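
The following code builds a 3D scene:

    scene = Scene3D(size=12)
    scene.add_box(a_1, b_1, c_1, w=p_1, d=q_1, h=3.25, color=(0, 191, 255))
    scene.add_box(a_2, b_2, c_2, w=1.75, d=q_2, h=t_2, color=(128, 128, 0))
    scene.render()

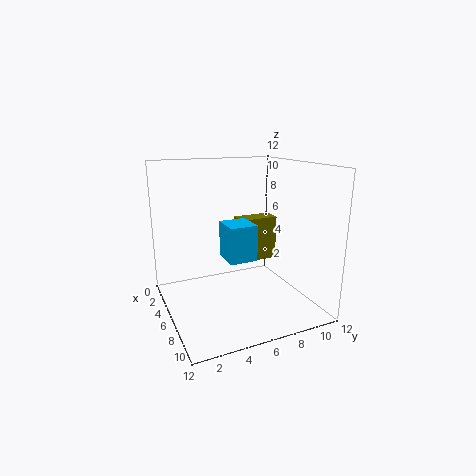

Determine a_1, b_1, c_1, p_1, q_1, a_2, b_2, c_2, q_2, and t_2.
a_1 = 3; b_1 = 5.5; c_1 = 3.5; p_1 = 2.75; q_1 = 2.5; a_2 = 1.25; b_2 = 7.75; c_2 = 2.25; q_2 = 3.75; t_2 = 4.25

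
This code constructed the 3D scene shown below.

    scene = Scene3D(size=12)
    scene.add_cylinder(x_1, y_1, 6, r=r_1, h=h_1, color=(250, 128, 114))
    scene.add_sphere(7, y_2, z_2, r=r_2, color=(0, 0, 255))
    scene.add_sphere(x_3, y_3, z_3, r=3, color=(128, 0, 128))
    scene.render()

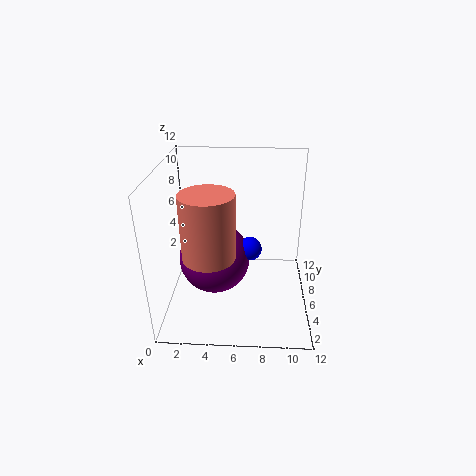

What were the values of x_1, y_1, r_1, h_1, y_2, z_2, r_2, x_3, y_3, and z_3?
x_1 = 4, y_1 = 3, r_1 = 2, h_1 = 5, y_2 = 6, z_2 = 5, r_2 = 1, x_3 = 4, y_3 = 6, z_3 = 4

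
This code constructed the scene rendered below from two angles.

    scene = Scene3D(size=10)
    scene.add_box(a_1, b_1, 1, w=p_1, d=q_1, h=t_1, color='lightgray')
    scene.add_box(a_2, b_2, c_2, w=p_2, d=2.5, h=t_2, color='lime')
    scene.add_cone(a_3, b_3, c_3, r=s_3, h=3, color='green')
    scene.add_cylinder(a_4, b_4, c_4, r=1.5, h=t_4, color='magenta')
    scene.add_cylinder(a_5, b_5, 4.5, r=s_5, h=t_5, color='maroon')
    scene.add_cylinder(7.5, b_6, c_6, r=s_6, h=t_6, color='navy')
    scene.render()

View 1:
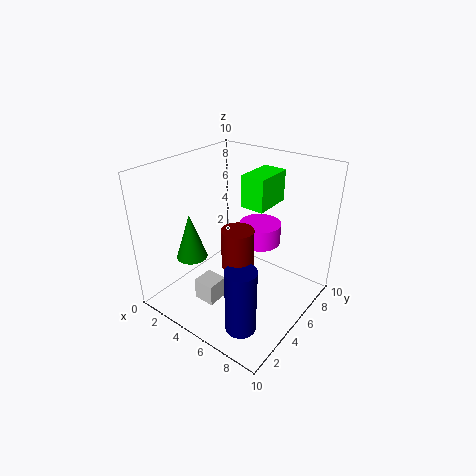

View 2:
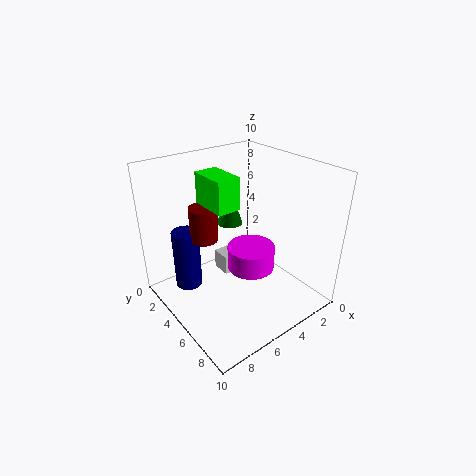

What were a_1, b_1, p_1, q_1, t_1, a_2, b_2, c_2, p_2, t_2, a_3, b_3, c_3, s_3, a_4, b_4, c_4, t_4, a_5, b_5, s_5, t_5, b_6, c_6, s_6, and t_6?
a_1 = 3.5; b_1 = 2; p_1 = 1.5; q_1 = 1.5; t_1 = 1.5; a_2 = 6; b_2 = 4; c_2 = 8; p_2 = 1.5; t_2 = 2; a_3 = 3.5; b_3 = 2; c_3 = 4.5; s_3 = 1; a_4 = 5.5; b_4 = 7; c_4 = 4; t_4 = 1.5; a_5 = 6.5; b_5 = 3; s_5 = 1; t_5 = 2.5; b_6 = 2; c_6 = 0.5; s_6 = 1; t_6 = 4.5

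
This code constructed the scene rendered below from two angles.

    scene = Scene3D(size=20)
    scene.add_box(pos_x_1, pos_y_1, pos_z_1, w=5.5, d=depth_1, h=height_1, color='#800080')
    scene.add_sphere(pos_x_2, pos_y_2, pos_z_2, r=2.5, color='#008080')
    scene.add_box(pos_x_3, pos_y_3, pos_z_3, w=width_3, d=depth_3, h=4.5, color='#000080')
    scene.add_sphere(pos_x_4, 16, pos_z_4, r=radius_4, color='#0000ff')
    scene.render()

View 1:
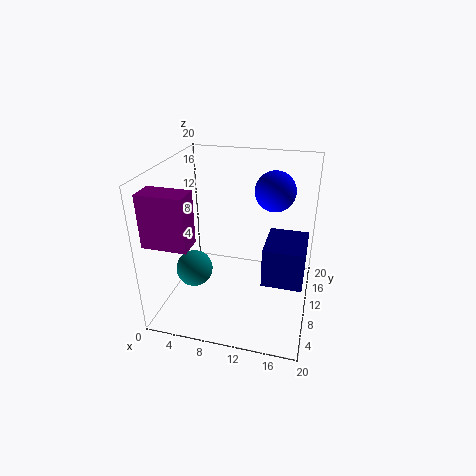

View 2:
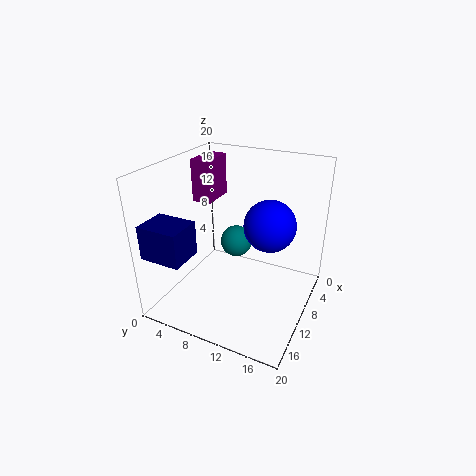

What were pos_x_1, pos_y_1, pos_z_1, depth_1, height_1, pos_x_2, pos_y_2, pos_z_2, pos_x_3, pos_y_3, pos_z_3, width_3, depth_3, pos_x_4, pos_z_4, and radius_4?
pos_x_1 = 1; pos_y_1 = 0.5; pos_z_1 = 12.5; depth_1 = 3; height_1 = 6.5; pos_x_2 = 4.5; pos_y_2 = 7; pos_z_2 = 6; pos_x_3 = 15; pos_y_3 = 1; pos_z_3 = 9.5; width_3 = 4.5; depth_3 = 5.5; pos_x_4 = 14; pos_z_4 = 15; radius_4 = 3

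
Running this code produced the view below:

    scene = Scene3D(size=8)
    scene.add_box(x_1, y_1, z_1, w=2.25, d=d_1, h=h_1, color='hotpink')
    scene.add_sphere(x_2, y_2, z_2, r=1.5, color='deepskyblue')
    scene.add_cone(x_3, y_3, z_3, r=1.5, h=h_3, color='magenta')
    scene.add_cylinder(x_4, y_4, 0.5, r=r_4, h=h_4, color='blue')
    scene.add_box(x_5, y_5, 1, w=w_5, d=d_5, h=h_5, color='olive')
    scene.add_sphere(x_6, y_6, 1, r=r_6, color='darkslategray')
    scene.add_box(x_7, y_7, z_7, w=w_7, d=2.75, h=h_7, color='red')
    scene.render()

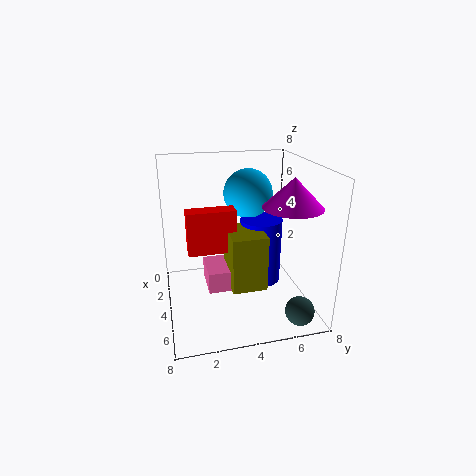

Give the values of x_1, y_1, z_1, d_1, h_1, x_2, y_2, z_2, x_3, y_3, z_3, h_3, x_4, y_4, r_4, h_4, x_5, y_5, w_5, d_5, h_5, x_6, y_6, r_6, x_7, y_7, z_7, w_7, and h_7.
x_1 = 2
y_1 = 2.25
z_1 = 0.75
d_1 = 2.5
h_1 = 1.25
x_2 = 1.5
y_2 = 5.25
z_2 = 5.75
x_3 = 6
y_3 = 6.25
z_3 = 6.25
h_3 = 1.5
x_4 = 2.75
y_4 = 5.75
r_4 = 1.25
h_4 = 4
x_5 = 2.5
y_5 = 3.5
w_5 = 2.5
d_5 = 2
h_5 = 3.25
x_6 = 7.25
y_6 = 6.5
r_6 = 0.75
x_7 = 2.75
y_7 = 1.25
z_7 = 3
w_7 = 1
h_7 = 2.5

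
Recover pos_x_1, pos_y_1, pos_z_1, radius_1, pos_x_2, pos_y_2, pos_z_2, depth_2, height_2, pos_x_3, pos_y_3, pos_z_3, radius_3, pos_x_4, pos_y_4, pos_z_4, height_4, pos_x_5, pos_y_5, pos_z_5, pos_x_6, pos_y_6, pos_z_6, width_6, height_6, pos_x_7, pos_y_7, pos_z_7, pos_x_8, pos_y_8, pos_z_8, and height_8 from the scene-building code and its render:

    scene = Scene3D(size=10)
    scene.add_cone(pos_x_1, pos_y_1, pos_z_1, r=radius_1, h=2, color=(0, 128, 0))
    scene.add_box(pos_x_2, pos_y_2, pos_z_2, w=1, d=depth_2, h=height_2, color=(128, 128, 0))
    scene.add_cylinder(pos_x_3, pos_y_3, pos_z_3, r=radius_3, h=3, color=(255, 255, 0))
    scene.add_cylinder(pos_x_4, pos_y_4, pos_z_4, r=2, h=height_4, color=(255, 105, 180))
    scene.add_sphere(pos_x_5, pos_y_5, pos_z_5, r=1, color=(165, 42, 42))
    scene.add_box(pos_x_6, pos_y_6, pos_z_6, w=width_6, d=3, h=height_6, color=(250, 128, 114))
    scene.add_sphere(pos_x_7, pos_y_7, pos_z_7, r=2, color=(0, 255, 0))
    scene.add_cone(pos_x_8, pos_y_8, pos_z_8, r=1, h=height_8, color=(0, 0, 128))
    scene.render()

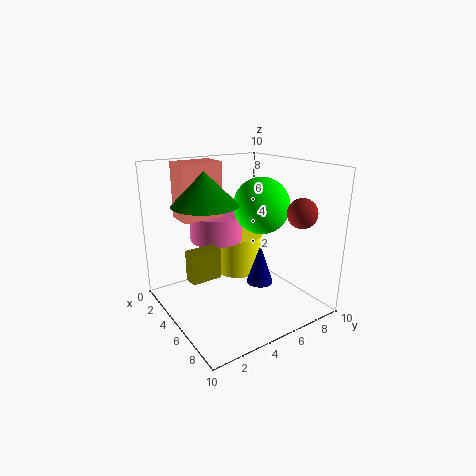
pos_x_1 = 6, pos_y_1 = 2, pos_z_1 = 8, radius_1 = 2, pos_x_2 = 5, pos_y_2 = 1, pos_z_2 = 3, depth_2 = 2, height_2 = 2, pos_x_3 = 2, pos_y_3 = 7, pos_z_3 = 1, radius_3 = 2, pos_x_4 = 2, pos_y_4 = 5, pos_z_4 = 4, height_4 = 2, pos_x_5 = 8, pos_y_5 = 8, pos_z_5 = 7, pos_x_6 = 1, pos_y_6 = 2, pos_z_6 = 6, width_6 = 2, height_6 = 4, pos_x_7 = 5, pos_y_7 = 7, pos_z_7 = 7, pos_x_8 = 5, pos_y_8 = 7, pos_z_8 = 1, height_8 = 3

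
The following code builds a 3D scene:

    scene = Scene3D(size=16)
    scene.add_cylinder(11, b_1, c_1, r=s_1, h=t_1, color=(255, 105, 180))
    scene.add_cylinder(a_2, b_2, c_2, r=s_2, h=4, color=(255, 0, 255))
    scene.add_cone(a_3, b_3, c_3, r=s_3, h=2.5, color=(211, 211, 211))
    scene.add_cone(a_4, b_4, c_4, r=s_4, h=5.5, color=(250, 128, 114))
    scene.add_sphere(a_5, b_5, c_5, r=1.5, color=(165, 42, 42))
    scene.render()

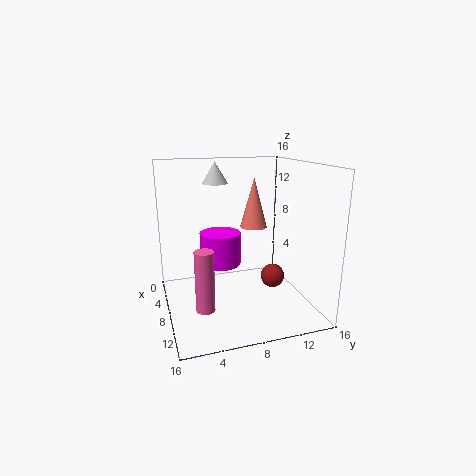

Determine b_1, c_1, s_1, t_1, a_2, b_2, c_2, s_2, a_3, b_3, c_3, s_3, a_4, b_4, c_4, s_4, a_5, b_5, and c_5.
b_1 = 3.5
c_1 = 1.5
s_1 = 1
t_1 = 6.5
a_2 = 4
b_2 = 7
c_2 = 3.5
s_2 = 2.5
a_3 = 4
b_3 = 6.5
c_3 = 13.5
s_3 = 1.5
a_4 = 7.5
b_4 = 10
c_4 = 9
s_4 = 1.5
a_5 = 5.5
b_5 = 13.5
c_5 = 1.5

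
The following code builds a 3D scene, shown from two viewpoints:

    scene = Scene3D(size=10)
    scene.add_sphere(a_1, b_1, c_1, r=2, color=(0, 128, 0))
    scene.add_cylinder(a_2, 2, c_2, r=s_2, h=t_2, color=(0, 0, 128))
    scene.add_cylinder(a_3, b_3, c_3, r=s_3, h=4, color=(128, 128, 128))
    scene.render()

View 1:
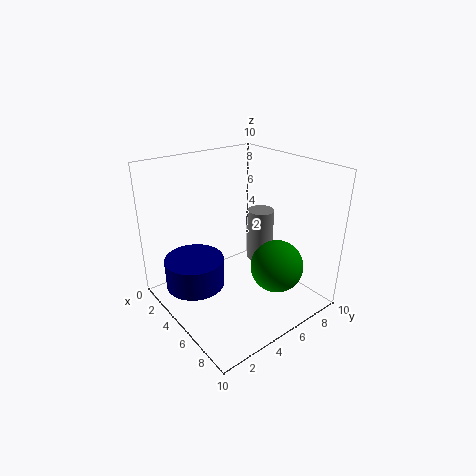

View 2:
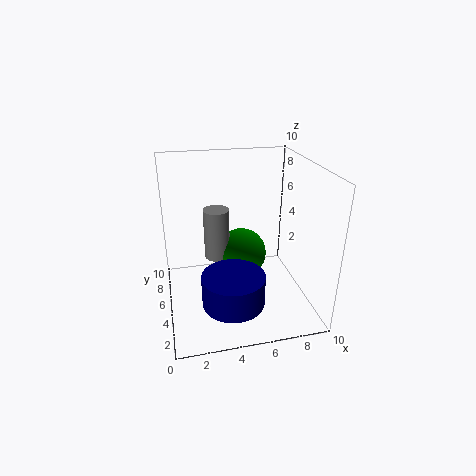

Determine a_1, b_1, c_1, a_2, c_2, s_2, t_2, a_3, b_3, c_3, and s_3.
a_1 = 6
b_1 = 8
c_1 = 2
a_2 = 4
c_2 = 2
s_2 = 2
t_2 = 2
a_3 = 4
b_3 = 8
c_3 = 2
s_3 = 1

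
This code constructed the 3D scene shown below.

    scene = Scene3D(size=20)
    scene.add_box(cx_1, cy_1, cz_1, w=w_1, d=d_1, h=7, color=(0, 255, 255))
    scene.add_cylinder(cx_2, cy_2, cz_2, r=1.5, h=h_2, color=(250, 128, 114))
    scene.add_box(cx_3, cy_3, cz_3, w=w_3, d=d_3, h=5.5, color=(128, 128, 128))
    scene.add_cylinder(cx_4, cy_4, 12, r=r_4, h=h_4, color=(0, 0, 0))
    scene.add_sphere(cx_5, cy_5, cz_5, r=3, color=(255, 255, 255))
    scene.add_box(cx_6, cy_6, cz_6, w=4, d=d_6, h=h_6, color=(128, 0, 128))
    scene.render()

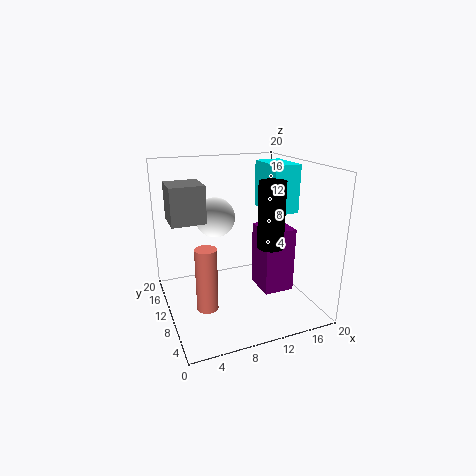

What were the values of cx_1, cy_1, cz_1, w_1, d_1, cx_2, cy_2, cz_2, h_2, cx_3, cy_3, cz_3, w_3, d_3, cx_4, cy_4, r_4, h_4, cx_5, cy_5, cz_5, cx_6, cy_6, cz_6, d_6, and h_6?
cx_1 = 15.5
cy_1 = 10
cz_1 = 12.5
w_1 = 4
d_1 = 6.5
cx_2 = 5
cy_2 = 9
cz_2 = 0.5
h_2 = 9
cx_3 = 1.5
cy_3 = 13
cz_3 = 11.5
w_3 = 5
d_3 = 5
cx_4 = 10.5
cy_4 = 1.5
r_4 = 1.5
h_4 = 7.5
cx_5 = 8.5
cy_5 = 15.5
cz_5 = 11.5
cx_6 = 11.5
cy_6 = 4
cz_6 = 4
d_6 = 4.5
h_6 = 8.5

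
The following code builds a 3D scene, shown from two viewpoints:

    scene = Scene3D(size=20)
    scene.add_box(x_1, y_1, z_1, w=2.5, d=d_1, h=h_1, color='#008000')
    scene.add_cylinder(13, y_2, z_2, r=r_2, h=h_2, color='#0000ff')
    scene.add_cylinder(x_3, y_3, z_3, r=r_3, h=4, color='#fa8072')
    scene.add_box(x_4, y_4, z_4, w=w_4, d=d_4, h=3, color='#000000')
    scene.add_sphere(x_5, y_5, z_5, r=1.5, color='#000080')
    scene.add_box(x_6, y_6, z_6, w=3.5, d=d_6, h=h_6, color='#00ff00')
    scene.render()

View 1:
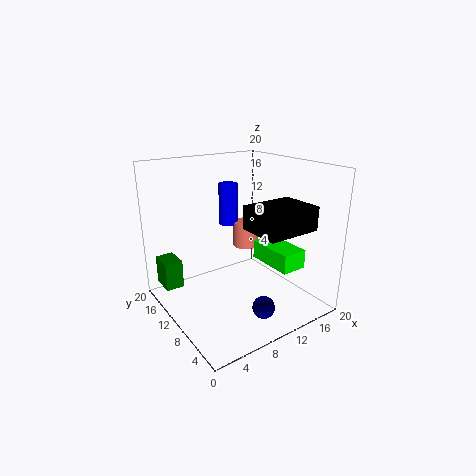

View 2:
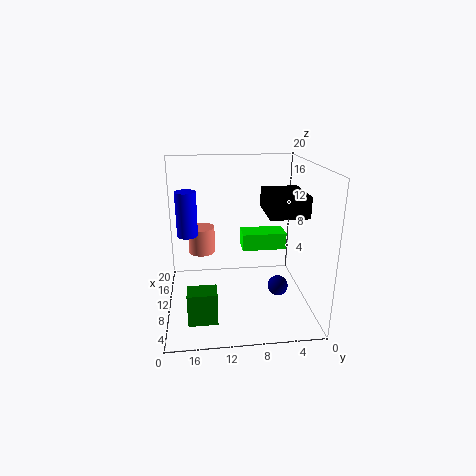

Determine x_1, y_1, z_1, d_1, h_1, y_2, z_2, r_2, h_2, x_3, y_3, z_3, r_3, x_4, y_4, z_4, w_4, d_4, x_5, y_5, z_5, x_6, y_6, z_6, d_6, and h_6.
x_1 = 0.5; y_1 = 13.5; z_1 = 3; d_1 = 3.5; h_1 = 4; y_2 = 17; z_2 = 9.5; r_2 = 1.5; h_2 = 6.5; x_3 = 15; y_3 = 15; z_3 = 6; r_3 = 2; x_4 = 8; y_4 = 0.5; z_4 = 13; w_4 = 7; d_4 = 5.5; x_5 = 10; y_5 = 4; z_5 = 2; x_6 = 12; y_6 = 2.5; z_6 = 7; d_6 = 6.5; h_6 = 2.5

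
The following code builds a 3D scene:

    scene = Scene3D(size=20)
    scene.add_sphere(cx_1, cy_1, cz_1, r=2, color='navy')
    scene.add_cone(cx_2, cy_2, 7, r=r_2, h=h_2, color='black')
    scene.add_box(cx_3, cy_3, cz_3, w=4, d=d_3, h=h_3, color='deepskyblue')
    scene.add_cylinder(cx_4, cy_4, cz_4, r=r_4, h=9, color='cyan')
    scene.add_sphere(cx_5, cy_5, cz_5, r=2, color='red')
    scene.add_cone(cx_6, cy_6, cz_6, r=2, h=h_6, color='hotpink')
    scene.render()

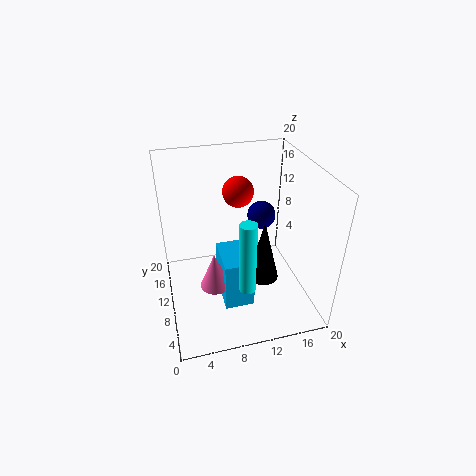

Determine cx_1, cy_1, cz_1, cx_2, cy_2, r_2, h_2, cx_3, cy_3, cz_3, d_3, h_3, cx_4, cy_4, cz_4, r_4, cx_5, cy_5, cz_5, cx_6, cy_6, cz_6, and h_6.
cx_1 = 14
cy_1 = 12
cz_1 = 12
cx_2 = 12
cy_2 = 5
r_2 = 2
h_2 = 8
cx_3 = 7
cy_3 = 5
cz_3 = 2
d_3 = 6
h_3 = 7
cx_4 = 9
cy_4 = 2
cz_4 = 8
r_4 = 1
cx_5 = 10
cy_5 = 10
cz_5 = 17
cx_6 = 6
cy_6 = 7
cz_6 = 5
h_6 = 5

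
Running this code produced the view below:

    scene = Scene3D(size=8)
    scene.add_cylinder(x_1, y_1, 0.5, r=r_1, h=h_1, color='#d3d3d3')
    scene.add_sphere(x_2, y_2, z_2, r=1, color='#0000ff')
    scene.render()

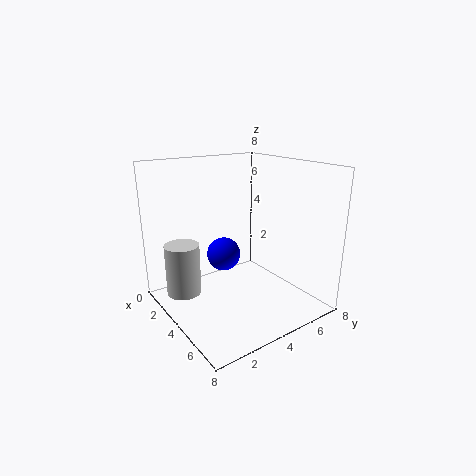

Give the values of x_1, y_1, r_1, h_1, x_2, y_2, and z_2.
x_1 = 2; y_1 = 1.5; r_1 = 1; h_1 = 3; x_2 = 2.5; y_2 = 4; z_2 = 2.5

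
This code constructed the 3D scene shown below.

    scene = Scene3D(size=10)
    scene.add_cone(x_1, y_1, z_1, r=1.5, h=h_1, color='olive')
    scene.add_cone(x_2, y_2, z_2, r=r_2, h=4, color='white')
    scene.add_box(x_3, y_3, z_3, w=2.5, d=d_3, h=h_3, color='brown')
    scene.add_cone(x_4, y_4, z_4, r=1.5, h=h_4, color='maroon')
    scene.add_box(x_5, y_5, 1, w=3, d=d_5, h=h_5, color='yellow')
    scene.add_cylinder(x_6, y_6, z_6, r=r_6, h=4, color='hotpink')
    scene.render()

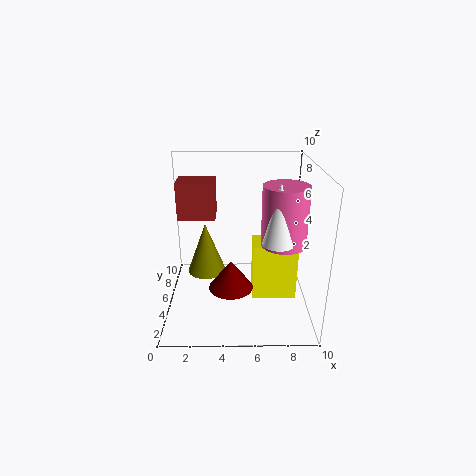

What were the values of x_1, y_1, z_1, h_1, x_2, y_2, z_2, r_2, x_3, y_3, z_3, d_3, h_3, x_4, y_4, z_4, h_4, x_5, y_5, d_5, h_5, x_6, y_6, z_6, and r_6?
x_1 = 2.5, y_1 = 7.5, z_1 = 1, h_1 = 4, x_2 = 7.5, y_2 = 3, z_2 = 5.5, r_2 = 1, x_3 = 1, y_3 = 4.5, z_3 = 6.5, d_3 = 2, h_3 = 2.5, x_4 = 4.5, y_4 = 3.5, z_4 = 2, h_4 = 2, x_5 = 6, y_5 = 3.5, d_5 = 2, h_5 = 4, x_6 = 8, y_6 = 4, z_6 = 5, r_6 = 1.5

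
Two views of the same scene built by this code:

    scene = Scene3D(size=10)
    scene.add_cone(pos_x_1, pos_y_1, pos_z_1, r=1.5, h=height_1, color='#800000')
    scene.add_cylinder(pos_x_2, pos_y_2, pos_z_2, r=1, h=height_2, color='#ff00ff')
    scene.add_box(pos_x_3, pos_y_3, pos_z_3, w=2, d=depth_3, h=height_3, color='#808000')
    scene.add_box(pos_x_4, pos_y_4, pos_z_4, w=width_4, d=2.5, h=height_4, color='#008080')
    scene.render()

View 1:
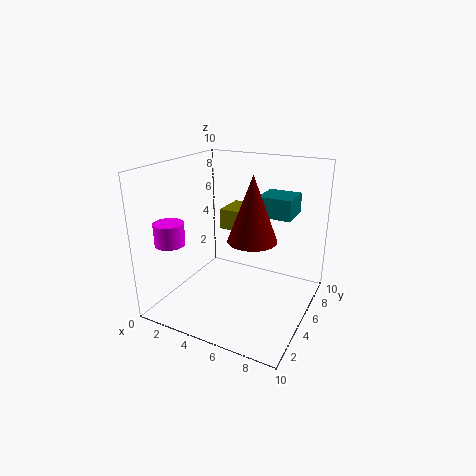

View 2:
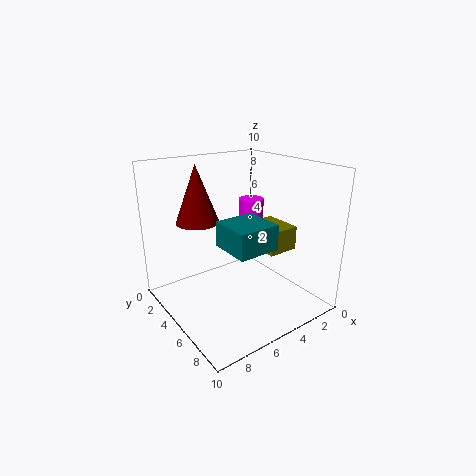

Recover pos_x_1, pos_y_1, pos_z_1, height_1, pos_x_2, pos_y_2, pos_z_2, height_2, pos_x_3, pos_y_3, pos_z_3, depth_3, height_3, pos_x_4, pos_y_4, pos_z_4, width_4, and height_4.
pos_x_1 = 7, pos_y_1 = 3, pos_z_1 = 6, height_1 = 4, pos_x_2 = 1.5, pos_y_2 = 2, pos_z_2 = 5, height_2 = 1.5, pos_x_3 = 3, pos_y_3 = 6, pos_z_3 = 5, depth_3 = 2.5, height_3 = 1.5, pos_x_4 = 5.5, pos_y_4 = 7, pos_z_4 = 6, width_4 = 2.5, height_4 = 1.5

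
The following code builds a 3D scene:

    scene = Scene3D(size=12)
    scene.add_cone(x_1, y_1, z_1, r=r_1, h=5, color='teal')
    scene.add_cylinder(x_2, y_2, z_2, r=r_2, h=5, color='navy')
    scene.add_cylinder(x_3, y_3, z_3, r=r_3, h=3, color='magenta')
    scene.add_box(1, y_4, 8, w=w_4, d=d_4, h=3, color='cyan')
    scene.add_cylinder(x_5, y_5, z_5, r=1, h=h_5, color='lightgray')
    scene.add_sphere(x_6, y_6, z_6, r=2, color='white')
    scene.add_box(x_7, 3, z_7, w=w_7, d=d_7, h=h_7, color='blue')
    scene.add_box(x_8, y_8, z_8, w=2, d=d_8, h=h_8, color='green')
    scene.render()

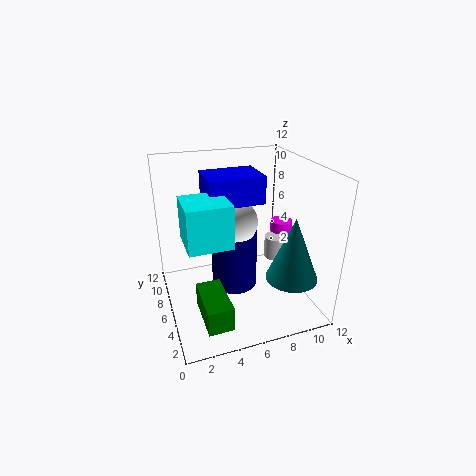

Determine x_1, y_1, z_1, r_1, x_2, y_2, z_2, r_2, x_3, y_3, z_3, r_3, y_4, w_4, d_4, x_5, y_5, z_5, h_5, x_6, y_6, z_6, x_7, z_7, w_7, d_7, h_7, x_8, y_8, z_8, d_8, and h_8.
x_1 = 9, y_1 = 2, z_1 = 4, r_1 = 2, x_2 = 6, y_2 = 7, z_2 = 1, r_2 = 2, x_3 = 11, y_3 = 8, z_3 = 3, r_3 = 1, y_4 = 1, w_4 = 3, d_4 = 3, x_5 = 10, y_5 = 7, z_5 = 3, h_5 = 2, x_6 = 6, y_6 = 7, z_6 = 7, x_7 = 3, z_7 = 10, w_7 = 4, d_7 = 3, h_7 = 2, x_8 = 2, y_8 = 1, z_8 = 1, d_8 = 4, h_8 = 2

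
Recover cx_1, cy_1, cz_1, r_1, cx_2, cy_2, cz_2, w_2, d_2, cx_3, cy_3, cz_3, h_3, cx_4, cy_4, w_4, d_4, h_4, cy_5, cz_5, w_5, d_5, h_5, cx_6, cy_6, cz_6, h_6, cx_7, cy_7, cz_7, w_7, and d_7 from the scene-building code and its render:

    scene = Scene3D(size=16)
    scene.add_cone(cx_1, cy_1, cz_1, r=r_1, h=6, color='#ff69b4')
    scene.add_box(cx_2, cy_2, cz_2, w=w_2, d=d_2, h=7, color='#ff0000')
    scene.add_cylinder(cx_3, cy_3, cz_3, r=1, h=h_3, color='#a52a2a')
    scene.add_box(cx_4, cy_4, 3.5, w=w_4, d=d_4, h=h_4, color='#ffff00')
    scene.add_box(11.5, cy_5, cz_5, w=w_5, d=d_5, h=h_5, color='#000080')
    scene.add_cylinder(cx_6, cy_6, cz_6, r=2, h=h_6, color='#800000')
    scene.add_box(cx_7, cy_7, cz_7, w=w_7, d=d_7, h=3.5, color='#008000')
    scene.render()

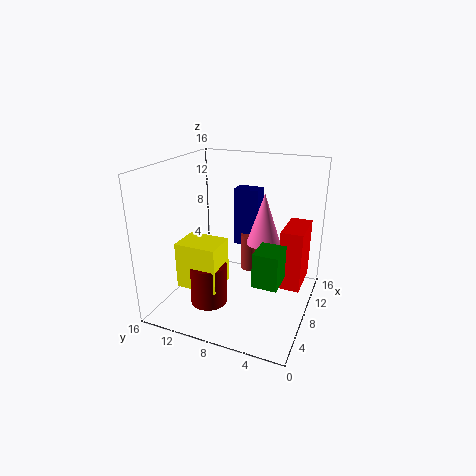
cx_1 = 11, cy_1 = 6, cz_1 = 6.5, r_1 = 2, cx_2 = 9, cy_2 = 1, cz_2 = 2, w_2 = 5, d_2 = 2.5, cx_3 = 11.5, cy_3 = 8, cz_3 = 2.5, h_3 = 4.5, cx_4 = 3, cy_4 = 8.5, w_4 = 3.5, d_4 = 4.5, h_4 = 5, cy_5 = 7, cz_5 = 5.5, w_5 = 2, d_5 = 3, h_5 = 7, cx_6 = 4.5, cy_6 = 10, cz_6 = 1.5, h_6 = 4.5, cx_7 = 3, cy_7 = 2, cz_7 = 5.5, w_7 = 3, d_7 = 2.5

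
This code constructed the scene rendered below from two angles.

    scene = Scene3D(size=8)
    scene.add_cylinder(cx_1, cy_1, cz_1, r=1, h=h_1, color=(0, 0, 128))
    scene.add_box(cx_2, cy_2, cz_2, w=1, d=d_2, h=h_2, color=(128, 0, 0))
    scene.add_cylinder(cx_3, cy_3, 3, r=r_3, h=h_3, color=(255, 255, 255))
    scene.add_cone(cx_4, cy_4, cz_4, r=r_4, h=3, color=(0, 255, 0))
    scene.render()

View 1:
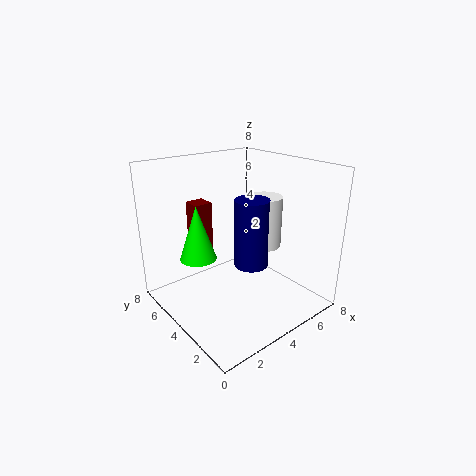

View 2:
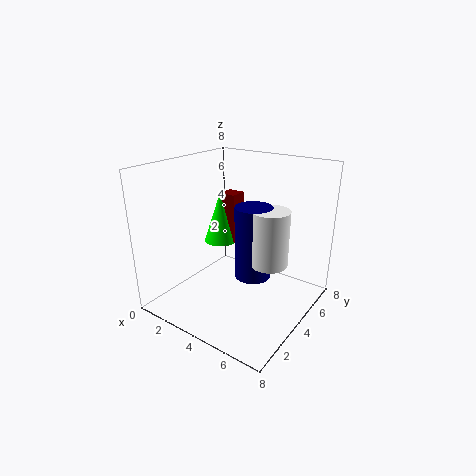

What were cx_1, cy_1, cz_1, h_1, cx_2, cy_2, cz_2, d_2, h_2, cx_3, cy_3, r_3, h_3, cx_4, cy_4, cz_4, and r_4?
cx_1 = 5, cy_1 = 4, cz_1 = 2, h_1 = 4, cx_2 = 2, cy_2 = 5, cz_2 = 3, d_2 = 1, h_2 = 3, cx_3 = 6, cy_3 = 4, r_3 = 1, h_3 = 3, cx_4 = 2, cy_4 = 5, cz_4 = 3, r_4 = 1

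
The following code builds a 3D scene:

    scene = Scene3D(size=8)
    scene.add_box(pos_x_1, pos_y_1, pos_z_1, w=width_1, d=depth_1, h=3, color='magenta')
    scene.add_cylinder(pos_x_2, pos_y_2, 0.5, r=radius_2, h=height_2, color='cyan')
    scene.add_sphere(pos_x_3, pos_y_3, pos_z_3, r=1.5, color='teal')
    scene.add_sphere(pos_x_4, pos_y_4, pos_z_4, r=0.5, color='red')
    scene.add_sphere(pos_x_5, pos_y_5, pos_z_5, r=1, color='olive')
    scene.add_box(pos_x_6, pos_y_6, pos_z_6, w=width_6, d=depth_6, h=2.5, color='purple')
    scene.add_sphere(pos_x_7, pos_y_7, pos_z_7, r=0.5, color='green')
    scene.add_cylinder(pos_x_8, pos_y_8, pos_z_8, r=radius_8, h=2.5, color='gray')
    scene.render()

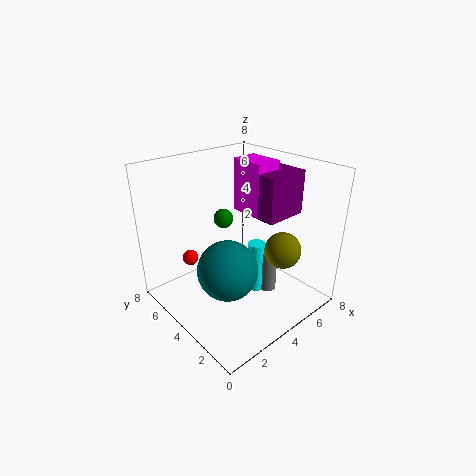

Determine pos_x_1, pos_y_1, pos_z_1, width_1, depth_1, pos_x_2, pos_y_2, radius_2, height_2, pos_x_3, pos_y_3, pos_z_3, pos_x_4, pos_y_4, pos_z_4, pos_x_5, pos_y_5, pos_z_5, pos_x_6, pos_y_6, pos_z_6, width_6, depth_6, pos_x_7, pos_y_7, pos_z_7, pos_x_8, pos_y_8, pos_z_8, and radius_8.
pos_x_1 = 5
pos_y_1 = 3.5
pos_z_1 = 5
width_1 = 1.5
depth_1 = 2
pos_x_2 = 5
pos_y_2 = 3.5
radius_2 = 0.5
height_2 = 3
pos_x_3 = 2
pos_y_3 = 2.5
pos_z_3 = 3.5
pos_x_4 = 3
pos_y_4 = 7.5
pos_z_4 = 1.5
pos_x_5 = 5.5
pos_y_5 = 2
pos_z_5 = 3.5
pos_x_6 = 5
pos_y_6 = 2.5
pos_z_6 = 5
width_6 = 2.5
depth_6 = 2.5
pos_x_7 = 3
pos_y_7 = 4
pos_z_7 = 5.5
pos_x_8 = 5.5
pos_y_8 = 3
pos_z_8 = 0.5
radius_8 = 0.5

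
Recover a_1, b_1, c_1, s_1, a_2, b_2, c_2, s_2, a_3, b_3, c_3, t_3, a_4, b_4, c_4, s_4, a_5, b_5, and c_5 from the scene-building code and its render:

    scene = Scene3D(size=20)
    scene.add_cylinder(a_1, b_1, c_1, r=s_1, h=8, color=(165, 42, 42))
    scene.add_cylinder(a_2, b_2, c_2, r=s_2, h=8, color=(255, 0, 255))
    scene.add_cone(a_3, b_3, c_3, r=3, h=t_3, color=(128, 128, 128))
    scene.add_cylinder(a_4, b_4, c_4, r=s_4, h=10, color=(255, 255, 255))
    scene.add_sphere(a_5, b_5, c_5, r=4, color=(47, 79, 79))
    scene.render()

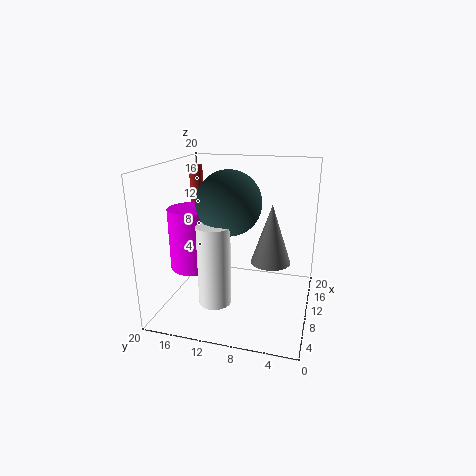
a_1 = 15; b_1 = 18; c_1 = 11; s_1 = 1; a_2 = 6; b_2 = 15; c_2 = 7; s_2 = 3; a_3 = 14; b_3 = 6; c_3 = 5; t_3 = 9; a_4 = 3; b_4 = 11; c_4 = 4; s_4 = 2; a_5 = 6; b_5 = 10; c_5 = 16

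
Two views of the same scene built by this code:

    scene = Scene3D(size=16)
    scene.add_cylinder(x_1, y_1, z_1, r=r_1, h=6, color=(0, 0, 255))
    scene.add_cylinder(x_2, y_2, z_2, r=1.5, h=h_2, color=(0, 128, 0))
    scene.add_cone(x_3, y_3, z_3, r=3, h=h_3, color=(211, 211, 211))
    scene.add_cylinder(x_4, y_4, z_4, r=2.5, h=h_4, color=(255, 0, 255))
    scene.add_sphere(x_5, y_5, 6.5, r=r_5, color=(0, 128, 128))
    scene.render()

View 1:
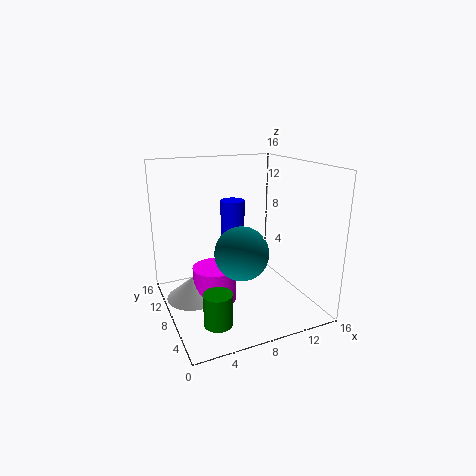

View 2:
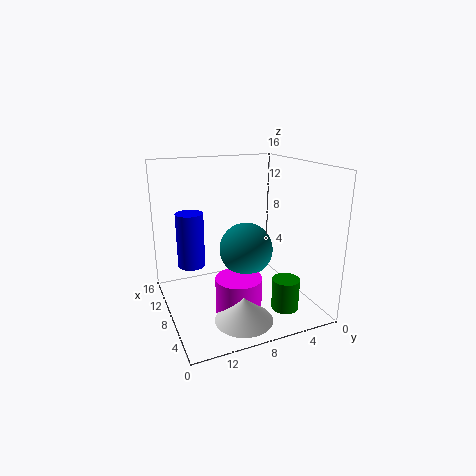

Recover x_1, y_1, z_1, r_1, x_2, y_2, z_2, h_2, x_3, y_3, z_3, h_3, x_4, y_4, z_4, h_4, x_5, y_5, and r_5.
x_1 = 9.5
y_1 = 13
z_1 = 5
r_1 = 1.5
x_2 = 4
y_2 = 4
z_2 = 0.5
h_2 = 3.5
x_3 = 3
y_3 = 9.5
z_3 = 1
h_3 = 2.5
x_4 = 5.5
y_4 = 9
z_4 = 0.5
h_4 = 4
x_5 = 8
y_5 = 7
r_5 = 3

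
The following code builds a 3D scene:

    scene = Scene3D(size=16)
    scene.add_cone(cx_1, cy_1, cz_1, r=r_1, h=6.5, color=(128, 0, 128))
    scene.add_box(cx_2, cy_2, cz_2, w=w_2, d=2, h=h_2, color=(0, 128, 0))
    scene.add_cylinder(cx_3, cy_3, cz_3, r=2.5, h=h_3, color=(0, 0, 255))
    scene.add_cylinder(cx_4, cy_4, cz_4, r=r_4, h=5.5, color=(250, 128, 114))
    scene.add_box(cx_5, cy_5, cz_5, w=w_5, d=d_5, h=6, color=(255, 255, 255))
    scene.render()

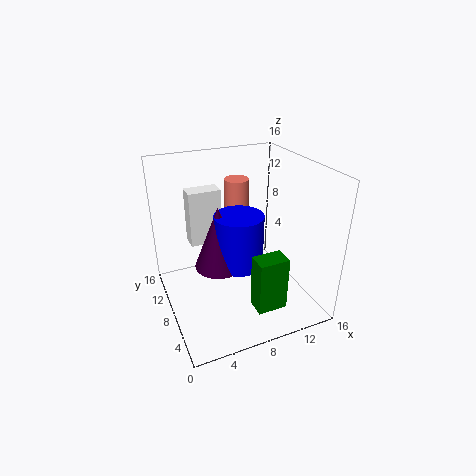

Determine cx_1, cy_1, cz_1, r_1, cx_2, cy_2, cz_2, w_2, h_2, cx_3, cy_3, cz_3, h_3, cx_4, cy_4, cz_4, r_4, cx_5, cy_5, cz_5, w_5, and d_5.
cx_1 = 5; cy_1 = 6; cz_1 = 6.5; r_1 = 2.5; cx_2 = 7; cy_2 = 0.5; cz_2 = 3.5; w_2 = 3; h_2 = 5.5; cx_3 = 7; cy_3 = 5.5; cz_3 = 6.5; h_3 = 5.5; cx_4 = 10; cy_4 = 13; cz_4 = 7.5; r_4 = 1.5; cx_5 = 3; cy_5 = 9; cz_5 = 7.5; w_5 = 3.5; d_5 = 2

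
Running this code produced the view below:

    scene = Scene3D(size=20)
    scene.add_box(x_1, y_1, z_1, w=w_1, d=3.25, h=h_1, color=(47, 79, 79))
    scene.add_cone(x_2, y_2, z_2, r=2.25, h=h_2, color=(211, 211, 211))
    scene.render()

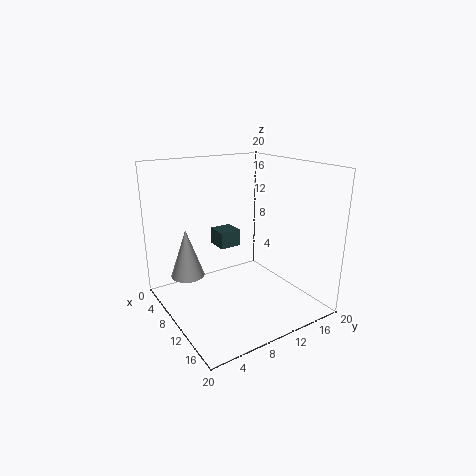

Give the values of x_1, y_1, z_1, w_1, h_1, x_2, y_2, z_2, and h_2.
x_1 = 3.5, y_1 = 9.25, z_1 = 7.25, w_1 = 3.25, h_1 = 2.5, x_2 = 8.25, y_2 = 3, z_2 = 5.5, h_2 = 6.5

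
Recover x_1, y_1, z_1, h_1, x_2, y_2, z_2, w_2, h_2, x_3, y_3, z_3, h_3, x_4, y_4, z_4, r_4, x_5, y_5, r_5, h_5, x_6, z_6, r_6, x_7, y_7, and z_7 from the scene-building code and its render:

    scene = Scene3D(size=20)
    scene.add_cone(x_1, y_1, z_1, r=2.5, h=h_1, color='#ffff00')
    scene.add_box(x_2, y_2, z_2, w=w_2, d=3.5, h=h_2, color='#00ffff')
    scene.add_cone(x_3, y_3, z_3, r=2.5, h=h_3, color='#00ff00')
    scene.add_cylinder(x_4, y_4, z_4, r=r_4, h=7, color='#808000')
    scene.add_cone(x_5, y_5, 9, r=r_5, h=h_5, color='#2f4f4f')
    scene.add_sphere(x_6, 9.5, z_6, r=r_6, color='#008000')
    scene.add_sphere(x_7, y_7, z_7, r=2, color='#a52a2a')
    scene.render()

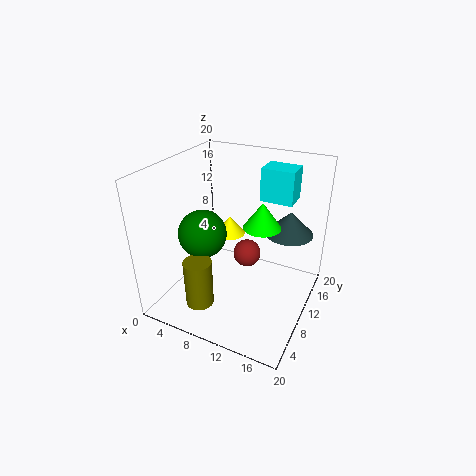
x_1 = 5, y_1 = 17, z_1 = 6, h_1 = 3, x_2 = 12, y_2 = 12.5, z_2 = 15, w_2 = 4.5, h_2 = 4.5, x_3 = 13.5, y_3 = 10, z_3 = 12.5, h_3 = 3.5, x_4 = 6, y_4 = 5.5, z_4 = 0.5, r_4 = 2, x_5 = 15.5, y_5 = 16, r_5 = 3.5, h_5 = 3.5, x_6 = 4.5, z_6 = 9.5, r_6 = 3.5, x_7 = 10.5, y_7 = 12, z_7 = 6.5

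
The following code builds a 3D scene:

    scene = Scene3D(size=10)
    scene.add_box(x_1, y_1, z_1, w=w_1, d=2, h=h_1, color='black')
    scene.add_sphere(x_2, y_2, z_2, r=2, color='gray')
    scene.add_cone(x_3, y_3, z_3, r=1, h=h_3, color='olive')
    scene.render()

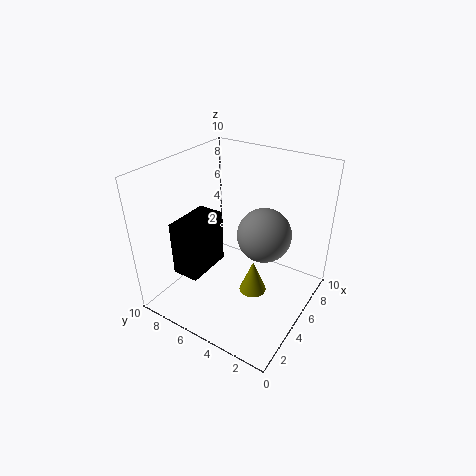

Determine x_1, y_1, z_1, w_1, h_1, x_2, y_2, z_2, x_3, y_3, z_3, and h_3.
x_1 = 2.5; y_1 = 7; z_1 = 2; w_1 = 3.5; h_1 = 4; x_2 = 7; y_2 = 4; z_2 = 4.5; x_3 = 5.5; y_3 = 4; z_3 = 0.5; h_3 = 2.5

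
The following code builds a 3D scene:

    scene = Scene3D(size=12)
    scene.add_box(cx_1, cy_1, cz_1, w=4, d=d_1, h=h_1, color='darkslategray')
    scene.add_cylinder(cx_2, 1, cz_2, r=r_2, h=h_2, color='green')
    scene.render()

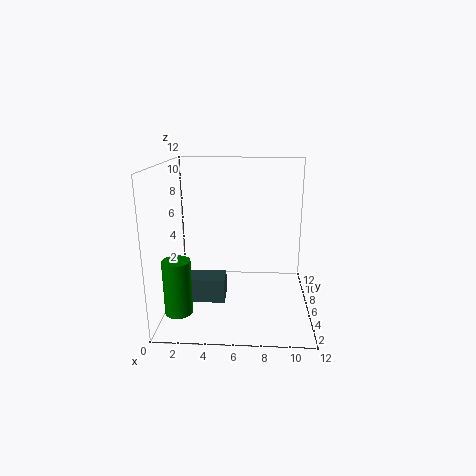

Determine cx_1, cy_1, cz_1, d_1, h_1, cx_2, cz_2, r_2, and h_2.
cx_1 = 1; cy_1 = 4; cz_1 = 1; d_1 = 2; h_1 = 2; cx_2 = 2; cz_2 = 2; r_2 = 1; h_2 = 4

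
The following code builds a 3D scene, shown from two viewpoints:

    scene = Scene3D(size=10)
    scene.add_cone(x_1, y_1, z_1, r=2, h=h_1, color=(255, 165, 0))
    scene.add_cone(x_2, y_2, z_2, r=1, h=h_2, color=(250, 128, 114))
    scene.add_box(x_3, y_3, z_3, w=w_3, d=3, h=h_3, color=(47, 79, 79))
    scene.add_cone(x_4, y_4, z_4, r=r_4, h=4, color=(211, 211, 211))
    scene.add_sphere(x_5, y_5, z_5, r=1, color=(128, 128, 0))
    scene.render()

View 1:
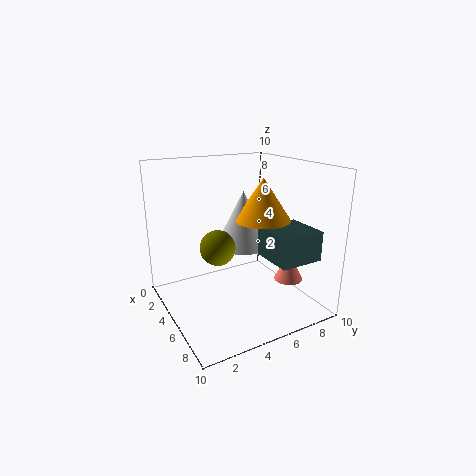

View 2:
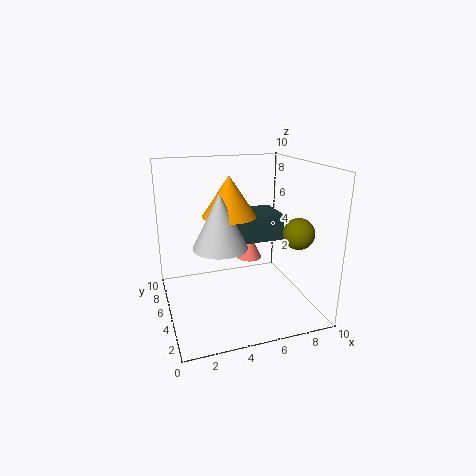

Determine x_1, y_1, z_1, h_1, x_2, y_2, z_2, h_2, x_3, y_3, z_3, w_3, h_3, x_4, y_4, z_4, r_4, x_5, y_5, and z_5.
x_1 = 5; y_1 = 7; z_1 = 6; h_1 = 3; x_2 = 7; y_2 = 8; z_2 = 2; h_2 = 2; x_3 = 6; y_3 = 6; z_3 = 4; w_3 = 3; h_3 = 2; x_4 = 4; y_4 = 6; z_4 = 4; r_4 = 2; x_5 = 8; y_5 = 2; z_5 = 6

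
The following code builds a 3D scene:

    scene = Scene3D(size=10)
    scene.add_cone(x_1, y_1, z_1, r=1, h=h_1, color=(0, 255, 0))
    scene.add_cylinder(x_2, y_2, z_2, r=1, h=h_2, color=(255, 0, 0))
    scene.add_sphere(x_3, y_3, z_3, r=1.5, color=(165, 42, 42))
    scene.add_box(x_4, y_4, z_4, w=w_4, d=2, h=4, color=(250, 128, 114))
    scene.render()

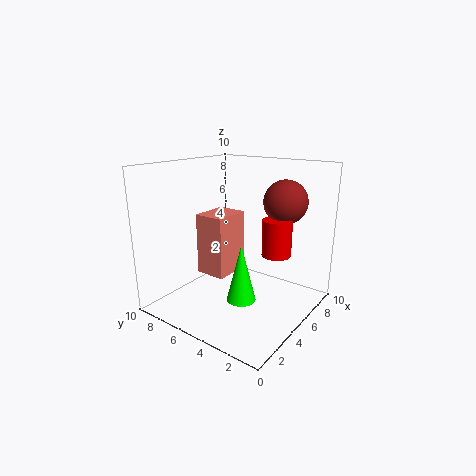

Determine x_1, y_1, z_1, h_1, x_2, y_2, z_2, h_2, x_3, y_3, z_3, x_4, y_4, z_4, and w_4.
x_1 = 4
y_1 = 4
z_1 = 1
h_1 = 4
x_2 = 6
y_2 = 2.5
z_2 = 4
h_2 = 2.5
x_3 = 7
y_3 = 2.5
z_3 = 7.5
x_4 = 2.5
y_4 = 4.5
z_4 = 3
w_4 = 2.5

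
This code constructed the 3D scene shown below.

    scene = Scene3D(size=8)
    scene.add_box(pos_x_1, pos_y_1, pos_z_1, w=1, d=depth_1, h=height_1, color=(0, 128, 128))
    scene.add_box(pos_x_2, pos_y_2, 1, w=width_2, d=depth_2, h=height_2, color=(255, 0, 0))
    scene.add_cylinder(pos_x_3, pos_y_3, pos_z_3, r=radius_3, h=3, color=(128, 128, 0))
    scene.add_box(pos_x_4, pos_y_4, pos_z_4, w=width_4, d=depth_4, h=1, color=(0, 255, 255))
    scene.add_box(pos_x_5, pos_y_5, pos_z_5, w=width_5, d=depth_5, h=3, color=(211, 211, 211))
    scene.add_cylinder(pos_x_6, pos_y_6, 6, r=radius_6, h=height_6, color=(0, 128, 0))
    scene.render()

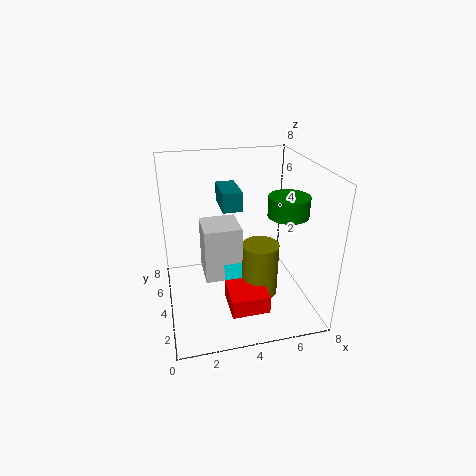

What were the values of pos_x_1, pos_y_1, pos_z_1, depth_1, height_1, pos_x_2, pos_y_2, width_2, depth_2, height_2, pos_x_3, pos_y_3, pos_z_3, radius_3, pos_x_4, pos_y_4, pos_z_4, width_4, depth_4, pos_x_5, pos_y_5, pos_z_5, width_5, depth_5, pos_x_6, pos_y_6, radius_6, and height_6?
pos_x_1 = 3
pos_y_1 = 3
pos_z_1 = 6
depth_1 = 2
height_1 = 1
pos_x_2 = 3
pos_y_2 = 1
width_2 = 2
depth_2 = 2
height_2 = 1
pos_x_3 = 5
pos_y_3 = 3
pos_z_3 = 1
radius_3 = 1
pos_x_4 = 3
pos_y_4 = 3
pos_z_4 = 2
width_4 = 1
depth_4 = 2
pos_x_5 = 2
pos_y_5 = 3
pos_z_5 = 2
width_5 = 2
depth_5 = 2
pos_x_6 = 6
pos_y_6 = 2
radius_6 = 1
height_6 = 1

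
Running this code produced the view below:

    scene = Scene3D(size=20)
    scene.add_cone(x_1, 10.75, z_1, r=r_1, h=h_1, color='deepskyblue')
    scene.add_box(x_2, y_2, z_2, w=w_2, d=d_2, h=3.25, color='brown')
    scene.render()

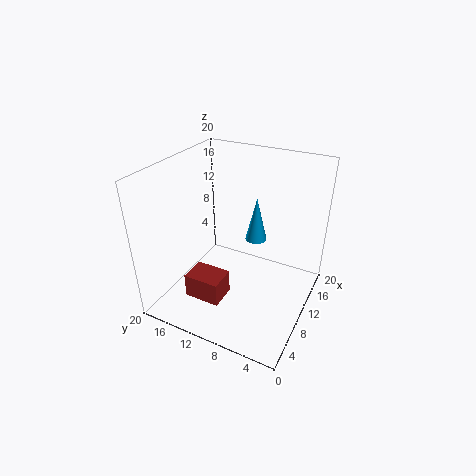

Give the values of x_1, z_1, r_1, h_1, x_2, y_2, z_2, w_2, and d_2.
x_1 = 18, z_1 = 5.25, r_1 = 1.75, h_1 = 7.25, x_2 = 2.5, y_2 = 9.25, z_2 = 4, w_2 = 3.5, d_2 = 4.75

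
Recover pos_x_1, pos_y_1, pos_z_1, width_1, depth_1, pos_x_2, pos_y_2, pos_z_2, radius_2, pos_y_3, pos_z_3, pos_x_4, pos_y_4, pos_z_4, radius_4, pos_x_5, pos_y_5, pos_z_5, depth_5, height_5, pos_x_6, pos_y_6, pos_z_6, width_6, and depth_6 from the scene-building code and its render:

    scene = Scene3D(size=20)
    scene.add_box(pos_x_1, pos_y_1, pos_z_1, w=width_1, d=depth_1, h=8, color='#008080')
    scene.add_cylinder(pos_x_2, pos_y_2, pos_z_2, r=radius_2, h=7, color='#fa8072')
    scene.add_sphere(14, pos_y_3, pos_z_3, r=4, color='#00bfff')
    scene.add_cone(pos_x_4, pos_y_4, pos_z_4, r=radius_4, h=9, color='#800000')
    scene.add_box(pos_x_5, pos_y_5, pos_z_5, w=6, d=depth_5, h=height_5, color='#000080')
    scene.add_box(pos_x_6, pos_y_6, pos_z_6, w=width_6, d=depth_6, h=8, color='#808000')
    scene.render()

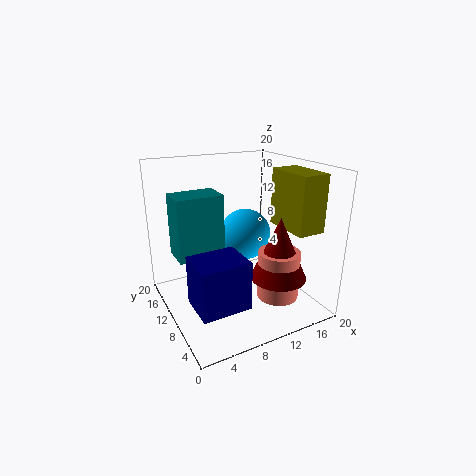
pos_x_1 = 1
pos_y_1 = 8
pos_z_1 = 9
width_1 = 6
depth_1 = 4
pos_x_2 = 15
pos_y_2 = 7
pos_z_2 = 1
radius_2 = 3
pos_y_3 = 15
pos_z_3 = 8
pos_x_4 = 15
pos_y_4 = 7
pos_z_4 = 4
radius_4 = 4
pos_x_5 = 1
pos_y_5 = 1
pos_z_5 = 5
depth_5 = 5
height_5 = 6
pos_x_6 = 16
pos_y_6 = 4
pos_z_6 = 11
width_6 = 4
depth_6 = 7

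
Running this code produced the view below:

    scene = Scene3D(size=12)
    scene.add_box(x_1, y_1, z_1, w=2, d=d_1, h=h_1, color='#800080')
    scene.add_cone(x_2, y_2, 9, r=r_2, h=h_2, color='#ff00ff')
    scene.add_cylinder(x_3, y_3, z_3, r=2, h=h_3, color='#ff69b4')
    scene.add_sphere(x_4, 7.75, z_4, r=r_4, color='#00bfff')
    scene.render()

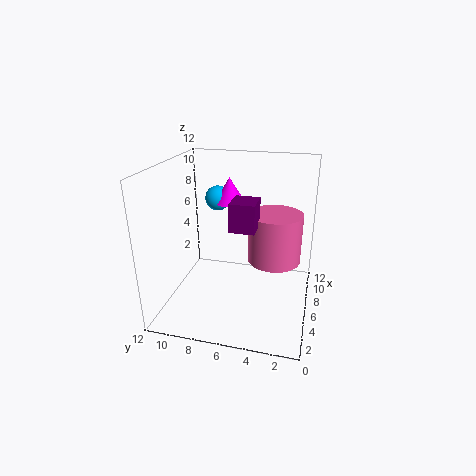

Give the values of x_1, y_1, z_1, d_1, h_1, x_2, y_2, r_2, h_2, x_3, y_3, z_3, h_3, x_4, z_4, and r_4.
x_1 = 1.5
y_1 = 3.75
z_1 = 8.5
d_1 = 1.75
h_1 = 2
x_2 = 6.25
y_2 = 6.75
r_2 = 1.25
h_2 = 2
x_3 = 4.5
y_3 = 2.75
z_3 = 5.25
h_3 = 3.75
x_4 = 6.25
z_4 = 9.25
r_4 = 1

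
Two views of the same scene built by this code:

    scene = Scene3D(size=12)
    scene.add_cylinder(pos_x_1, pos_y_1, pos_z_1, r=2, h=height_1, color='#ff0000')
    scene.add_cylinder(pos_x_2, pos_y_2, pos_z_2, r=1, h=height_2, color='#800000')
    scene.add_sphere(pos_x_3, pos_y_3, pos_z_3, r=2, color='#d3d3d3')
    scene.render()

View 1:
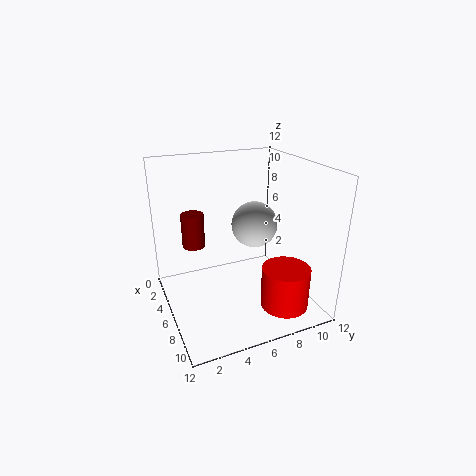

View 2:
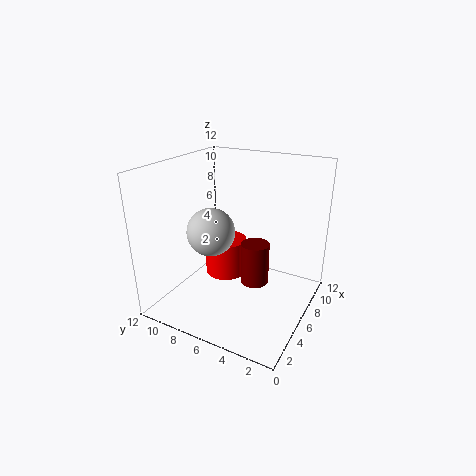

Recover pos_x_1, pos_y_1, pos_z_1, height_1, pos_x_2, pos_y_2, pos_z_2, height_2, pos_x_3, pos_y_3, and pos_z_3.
pos_x_1 = 9, pos_y_1 = 9, pos_z_1 = 0.5, height_1 = 3.5, pos_x_2 = 3, pos_y_2 = 3, pos_z_2 = 4.5, height_2 = 3, pos_x_3 = 5, pos_y_3 = 8, pos_z_3 = 6.5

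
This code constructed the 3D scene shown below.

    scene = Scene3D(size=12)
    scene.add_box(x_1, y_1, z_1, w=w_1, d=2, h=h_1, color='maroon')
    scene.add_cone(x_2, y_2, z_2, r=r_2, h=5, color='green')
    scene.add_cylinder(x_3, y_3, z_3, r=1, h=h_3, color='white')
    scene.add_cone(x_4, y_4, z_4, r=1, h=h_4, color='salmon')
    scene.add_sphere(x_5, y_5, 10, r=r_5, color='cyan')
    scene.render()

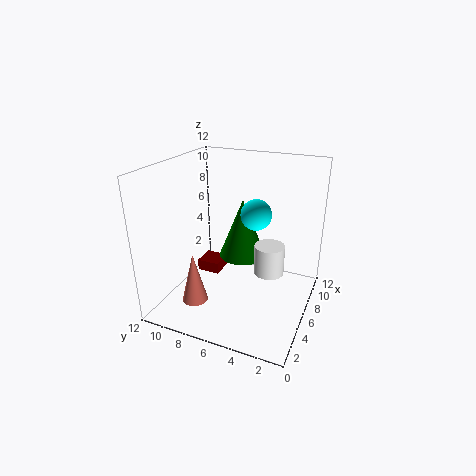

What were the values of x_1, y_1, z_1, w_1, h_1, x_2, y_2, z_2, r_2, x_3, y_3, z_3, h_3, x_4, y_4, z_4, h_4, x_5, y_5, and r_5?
x_1 = 6, y_1 = 8, z_1 = 2, w_1 = 2, h_1 = 1, x_2 = 7, y_2 = 6, z_2 = 4, r_2 = 2, x_3 = 2, y_3 = 2, z_3 = 6, h_3 = 2, x_4 = 2, y_4 = 8, z_4 = 2, h_4 = 4, x_5 = 2, y_5 = 3, r_5 = 1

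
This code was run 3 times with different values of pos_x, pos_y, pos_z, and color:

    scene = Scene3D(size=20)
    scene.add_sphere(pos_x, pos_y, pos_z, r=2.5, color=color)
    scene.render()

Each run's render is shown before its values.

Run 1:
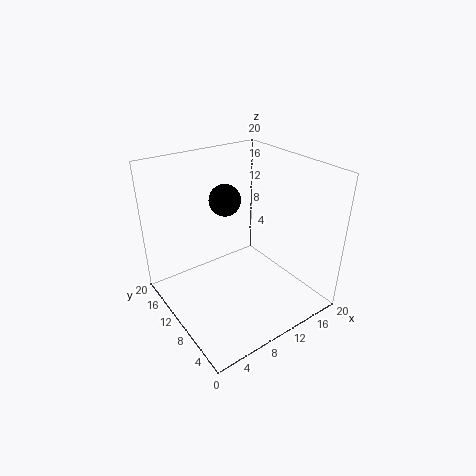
pos_x = 12.5, pos_y = 17, pos_z = 12.5, color = 'black'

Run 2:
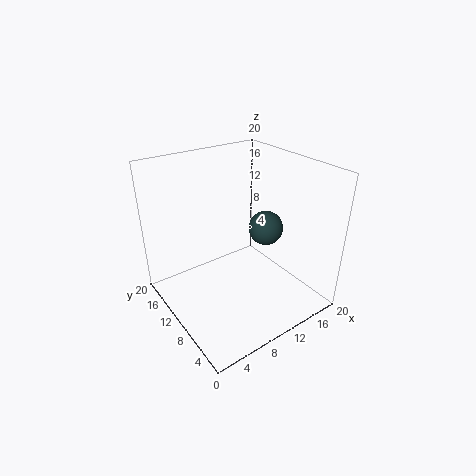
pos_x = 15, pos_y = 10, pos_z = 10, color = 'darkslategray'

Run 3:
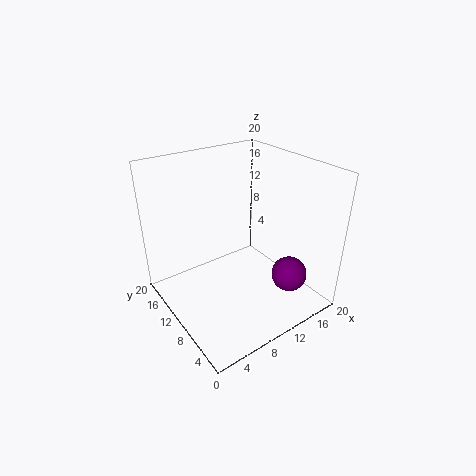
pos_x = 15.5, pos_y = 5, pos_z = 4.5, color = 'purple'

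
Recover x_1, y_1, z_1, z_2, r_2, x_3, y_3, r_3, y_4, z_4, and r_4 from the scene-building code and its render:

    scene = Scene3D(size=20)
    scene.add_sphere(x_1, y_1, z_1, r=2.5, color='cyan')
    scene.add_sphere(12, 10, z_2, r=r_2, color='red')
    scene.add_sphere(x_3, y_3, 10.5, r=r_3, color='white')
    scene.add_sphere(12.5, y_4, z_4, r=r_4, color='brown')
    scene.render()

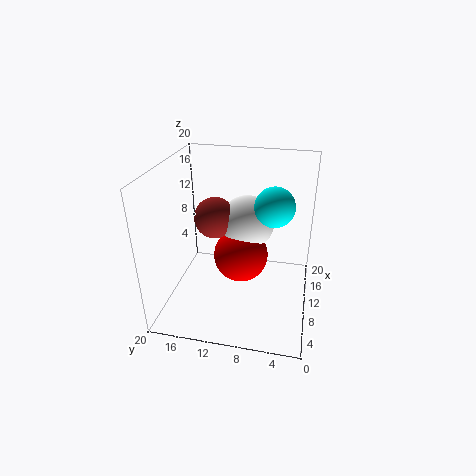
x_1 = 8; y_1 = 5; z_1 = 16; z_2 = 6; r_2 = 4; x_3 = 14; y_3 = 9.5; r_3 = 4; y_4 = 14; z_4 = 11.5; r_4 = 3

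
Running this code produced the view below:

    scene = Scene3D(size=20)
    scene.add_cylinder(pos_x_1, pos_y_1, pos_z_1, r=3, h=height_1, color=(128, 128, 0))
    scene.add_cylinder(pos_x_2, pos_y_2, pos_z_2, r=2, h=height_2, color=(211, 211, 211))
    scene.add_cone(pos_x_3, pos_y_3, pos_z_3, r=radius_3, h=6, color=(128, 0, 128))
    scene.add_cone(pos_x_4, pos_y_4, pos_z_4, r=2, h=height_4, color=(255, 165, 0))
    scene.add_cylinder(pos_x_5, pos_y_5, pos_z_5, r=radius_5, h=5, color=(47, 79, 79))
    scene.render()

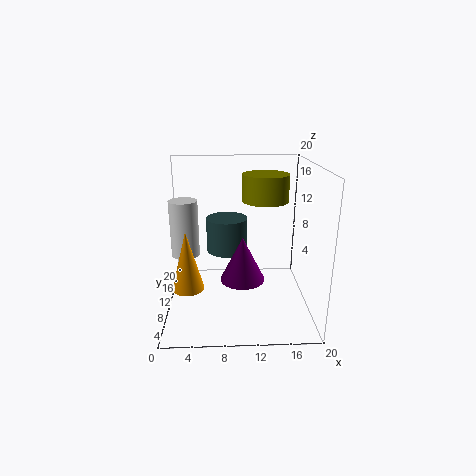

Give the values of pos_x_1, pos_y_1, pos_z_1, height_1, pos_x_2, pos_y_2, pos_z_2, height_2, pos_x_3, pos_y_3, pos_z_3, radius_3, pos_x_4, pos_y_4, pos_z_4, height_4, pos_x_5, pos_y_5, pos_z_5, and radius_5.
pos_x_1 = 13.5, pos_y_1 = 9, pos_z_1 = 15.5, height_1 = 3.5, pos_x_2 = 2.5, pos_y_2 = 11.5, pos_z_2 = 7, height_2 = 8, pos_x_3 = 10.5, pos_y_3 = 7.5, pos_z_3 = 5, radius_3 = 3, pos_x_4 = 3.5, pos_y_4 = 4.5, pos_z_4 = 5.5, height_4 = 7.5, pos_x_5 = 8.5, pos_y_5 = 13, pos_z_5 = 7, radius_5 = 3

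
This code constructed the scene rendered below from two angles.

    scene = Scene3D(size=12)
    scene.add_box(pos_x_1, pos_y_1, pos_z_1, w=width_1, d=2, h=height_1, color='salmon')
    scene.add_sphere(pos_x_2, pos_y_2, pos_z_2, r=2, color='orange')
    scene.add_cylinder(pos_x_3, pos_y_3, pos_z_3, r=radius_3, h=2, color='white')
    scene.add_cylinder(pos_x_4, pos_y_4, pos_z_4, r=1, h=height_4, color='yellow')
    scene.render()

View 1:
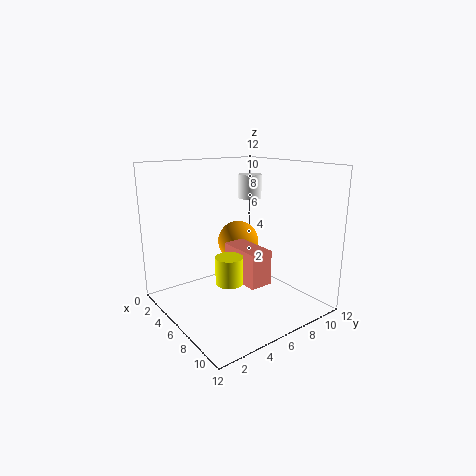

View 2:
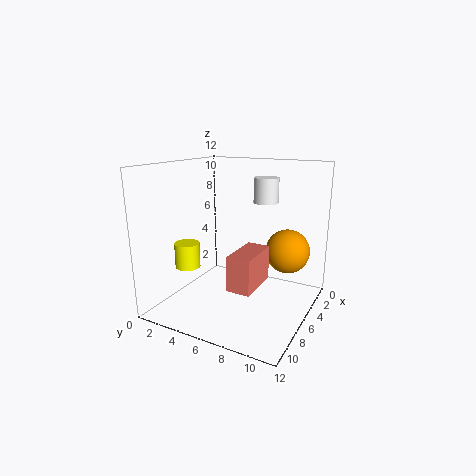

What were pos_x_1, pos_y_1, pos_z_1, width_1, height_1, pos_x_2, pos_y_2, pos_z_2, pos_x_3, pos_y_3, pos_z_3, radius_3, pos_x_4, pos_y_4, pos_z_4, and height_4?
pos_x_1 = 4, pos_y_1 = 6, pos_z_1 = 2, width_1 = 4, height_1 = 3, pos_x_2 = 2, pos_y_2 = 9, pos_z_2 = 4, pos_x_3 = 5, pos_y_3 = 8, pos_z_3 = 9, radius_3 = 1, pos_x_4 = 9, pos_y_4 = 3, pos_z_4 = 4, height_4 = 2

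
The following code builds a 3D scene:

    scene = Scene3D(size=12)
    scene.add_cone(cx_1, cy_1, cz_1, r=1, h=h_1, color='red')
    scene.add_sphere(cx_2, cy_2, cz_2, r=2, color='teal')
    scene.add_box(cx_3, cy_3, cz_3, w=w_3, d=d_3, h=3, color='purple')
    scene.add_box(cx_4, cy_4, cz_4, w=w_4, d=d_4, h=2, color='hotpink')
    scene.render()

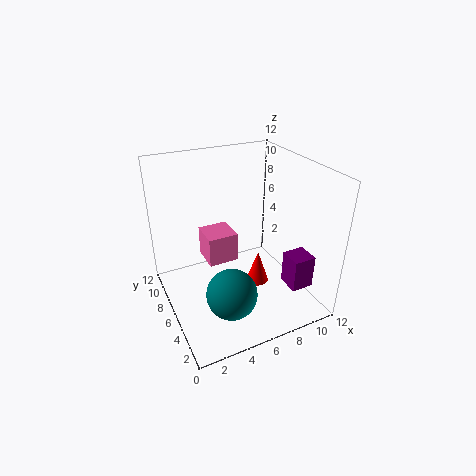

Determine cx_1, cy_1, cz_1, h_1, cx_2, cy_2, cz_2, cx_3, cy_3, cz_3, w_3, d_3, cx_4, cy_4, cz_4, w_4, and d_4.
cx_1 = 8, cy_1 = 6, cz_1 = 1, h_1 = 3, cx_2 = 4, cy_2 = 3, cz_2 = 3, cx_3 = 10, cy_3 = 3, cz_3 = 1, w_3 = 2, d_3 = 2, cx_4 = 2, cy_4 = 2, cz_4 = 7, w_4 = 2, d_4 = 2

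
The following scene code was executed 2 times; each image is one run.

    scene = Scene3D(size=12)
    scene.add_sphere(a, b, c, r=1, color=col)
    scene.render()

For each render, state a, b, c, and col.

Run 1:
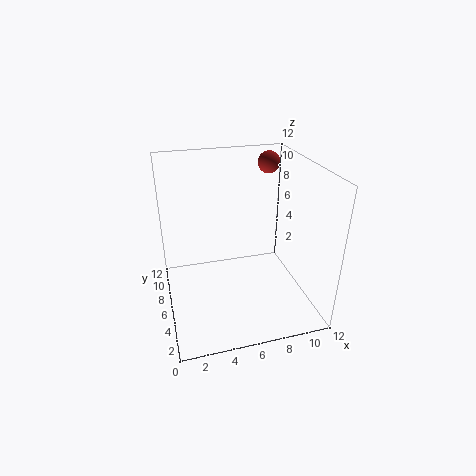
a = 10, b = 10, c = 11, col = 'brown'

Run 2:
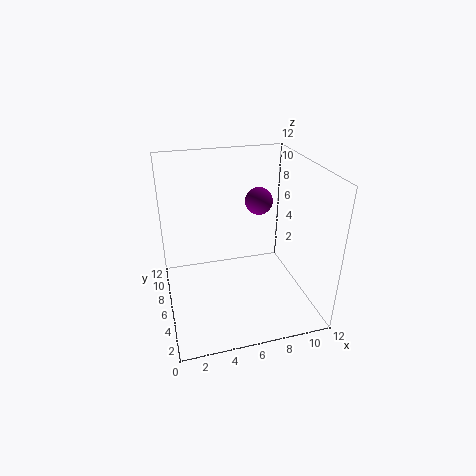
a = 7, b = 4, c = 10, col = 'purple'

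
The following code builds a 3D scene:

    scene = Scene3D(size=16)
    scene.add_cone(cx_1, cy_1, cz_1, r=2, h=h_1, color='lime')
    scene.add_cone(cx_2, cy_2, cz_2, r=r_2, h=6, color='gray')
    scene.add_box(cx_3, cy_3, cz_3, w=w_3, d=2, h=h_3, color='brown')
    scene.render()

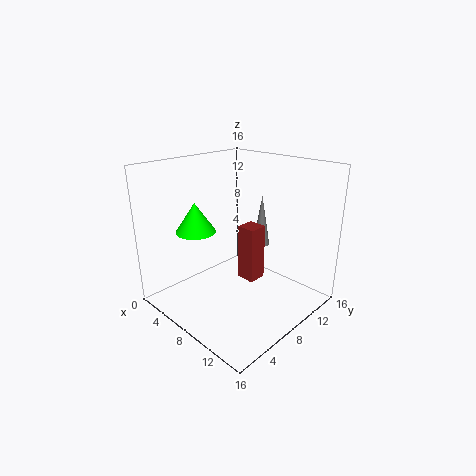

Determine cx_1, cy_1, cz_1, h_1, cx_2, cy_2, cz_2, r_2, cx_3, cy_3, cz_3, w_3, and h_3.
cx_1 = 7
cy_1 = 3
cz_1 = 10
h_1 = 3
cx_2 = 8
cy_2 = 12
cz_2 = 6
r_2 = 1
cx_3 = 9
cy_3 = 7
cz_3 = 4
w_3 = 2
h_3 = 6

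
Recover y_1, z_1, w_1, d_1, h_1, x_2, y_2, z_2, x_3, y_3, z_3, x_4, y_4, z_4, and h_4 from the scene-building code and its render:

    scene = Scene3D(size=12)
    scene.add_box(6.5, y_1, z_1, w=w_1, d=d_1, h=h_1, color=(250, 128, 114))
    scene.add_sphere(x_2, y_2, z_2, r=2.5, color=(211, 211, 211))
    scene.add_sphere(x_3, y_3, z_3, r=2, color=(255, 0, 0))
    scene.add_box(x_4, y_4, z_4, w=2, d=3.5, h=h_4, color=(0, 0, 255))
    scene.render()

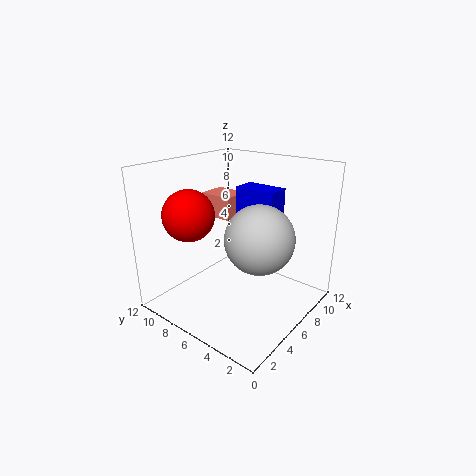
y_1 = 7.5, z_1 = 7, w_1 = 2.5, d_1 = 3, h_1 = 2, x_2 = 4, y_2 = 2.5, z_2 = 7.5, x_3 = 2.5, y_3 = 8, z_3 = 8.5, x_4 = 7, y_4 = 3.5, z_4 = 7.5, h_4 = 2.5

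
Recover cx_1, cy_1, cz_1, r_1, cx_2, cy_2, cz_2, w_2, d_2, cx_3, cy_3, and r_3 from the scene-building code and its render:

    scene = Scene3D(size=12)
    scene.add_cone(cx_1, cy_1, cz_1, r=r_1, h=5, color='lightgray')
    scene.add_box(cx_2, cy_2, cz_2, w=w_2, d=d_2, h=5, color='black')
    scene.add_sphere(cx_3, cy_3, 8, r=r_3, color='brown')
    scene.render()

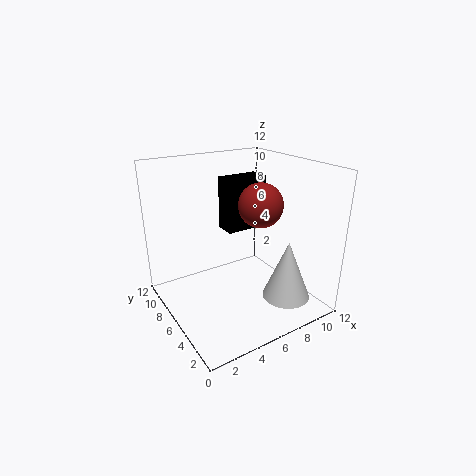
cx_1 = 9
cy_1 = 3
cz_1 = 1
r_1 = 2
cx_2 = 7
cy_2 = 9
cz_2 = 5
w_2 = 4
d_2 = 2
cx_3 = 9
cy_3 = 7
r_3 = 2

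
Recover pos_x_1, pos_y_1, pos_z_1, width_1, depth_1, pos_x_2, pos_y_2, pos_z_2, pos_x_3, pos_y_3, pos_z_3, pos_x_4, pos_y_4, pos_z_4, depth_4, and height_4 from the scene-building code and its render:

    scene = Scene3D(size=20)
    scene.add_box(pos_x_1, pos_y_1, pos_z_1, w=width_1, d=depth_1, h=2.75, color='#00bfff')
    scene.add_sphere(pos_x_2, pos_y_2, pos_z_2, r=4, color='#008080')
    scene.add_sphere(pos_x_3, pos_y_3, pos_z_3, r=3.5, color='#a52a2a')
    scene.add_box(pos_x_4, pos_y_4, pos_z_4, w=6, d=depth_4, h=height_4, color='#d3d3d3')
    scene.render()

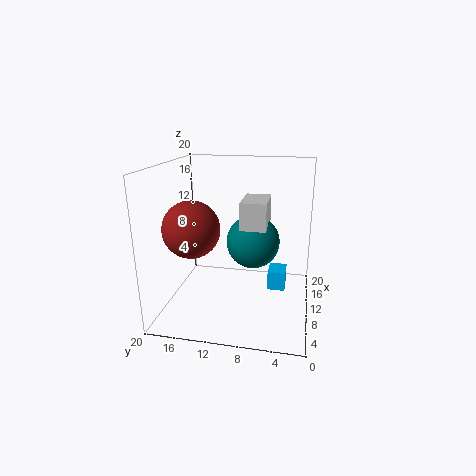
pos_x_1 = 10.25
pos_y_1 = 3.25
pos_z_1 = 2.25
width_1 = 3.25
depth_1 = 2.5
pos_x_2 = 14
pos_y_2 = 8.5
pos_z_2 = 8
pos_x_3 = 4
pos_y_3 = 14.5
pos_z_3 = 13
pos_x_4 = 10.75
pos_y_4 = 6.25
pos_z_4 = 10.75
depth_4 = 3.75
height_4 = 4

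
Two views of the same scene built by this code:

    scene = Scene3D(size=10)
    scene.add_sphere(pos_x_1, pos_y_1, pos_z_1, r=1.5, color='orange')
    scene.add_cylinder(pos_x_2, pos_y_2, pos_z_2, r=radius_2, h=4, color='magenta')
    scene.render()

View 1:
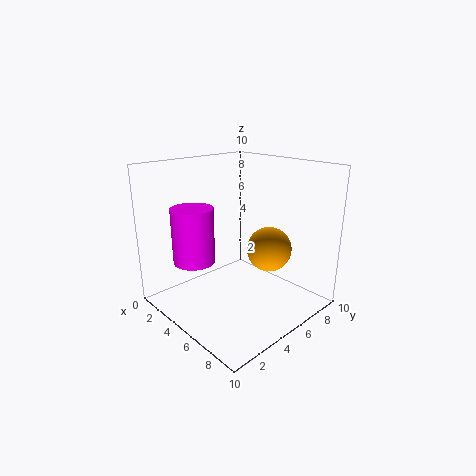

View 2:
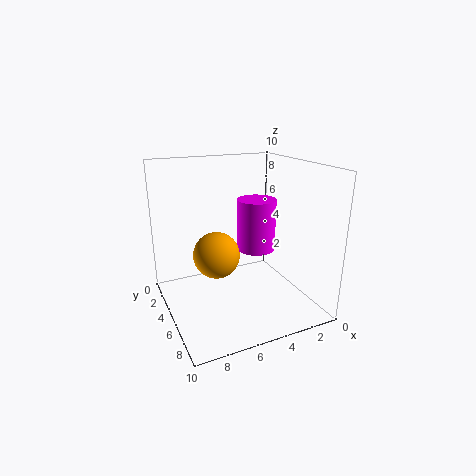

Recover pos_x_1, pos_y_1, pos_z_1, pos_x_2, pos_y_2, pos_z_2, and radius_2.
pos_x_1 = 7
pos_y_1 = 6
pos_z_1 = 4.5
pos_x_2 = 2.5
pos_y_2 = 3
pos_z_2 = 3
radius_2 = 1.5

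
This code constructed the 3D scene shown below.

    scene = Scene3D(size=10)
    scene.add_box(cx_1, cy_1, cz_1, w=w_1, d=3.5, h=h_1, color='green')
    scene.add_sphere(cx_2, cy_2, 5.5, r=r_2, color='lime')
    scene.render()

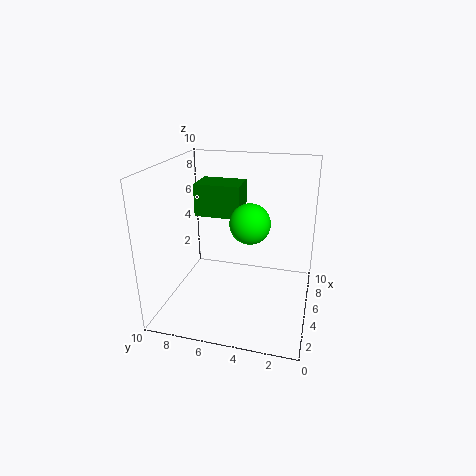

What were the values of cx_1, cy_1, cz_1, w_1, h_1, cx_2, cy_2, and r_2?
cx_1 = 7, cy_1 = 5.5, cz_1 = 5.5, w_1 = 2.5, h_1 = 2.5, cx_2 = 6.5, cy_2 = 4.5, r_2 = 1.5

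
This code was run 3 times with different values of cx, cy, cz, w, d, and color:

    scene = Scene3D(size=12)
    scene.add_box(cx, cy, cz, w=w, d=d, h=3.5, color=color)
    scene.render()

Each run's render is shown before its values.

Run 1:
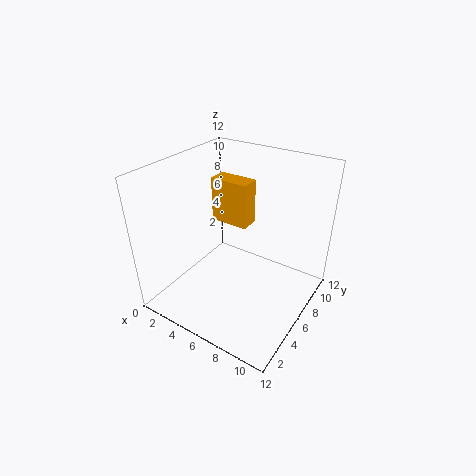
cx = 4.25, cy = 5, cz = 7.75, w = 3, d = 1.5, color = 'orange'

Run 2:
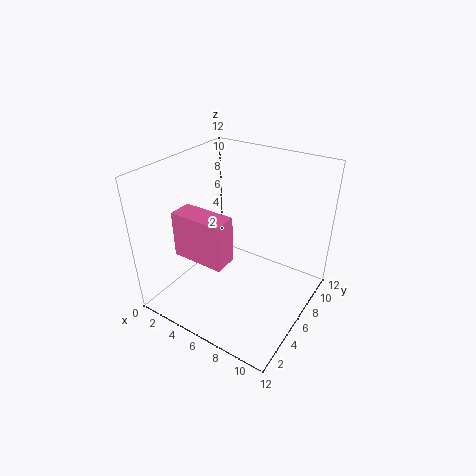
cx = 3.5, cy = 1.25, cz = 6.25, w = 4, d = 1.75, color = 'hotpink'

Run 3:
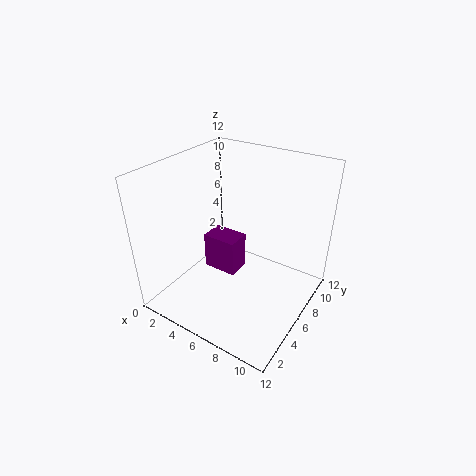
cx = 1.5, cy = 7, cz = 0.75, w = 3.25, d = 2.25, color = 'purple'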